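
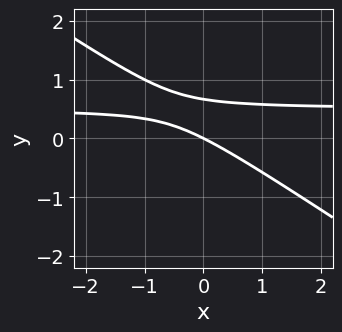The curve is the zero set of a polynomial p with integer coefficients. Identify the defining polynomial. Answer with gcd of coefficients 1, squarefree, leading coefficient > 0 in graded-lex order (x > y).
2*x*y + 3*y^2 - x - 2*y

(a) The degree is 2 — no degree-1 curve has this shape.
(b) From the axis intercepts and sections: one y-axis crossing is at y = 0; one x-axis crossing is at x = 0.
(c) Fitting integer coefficients to these (and the overall shape) gives p.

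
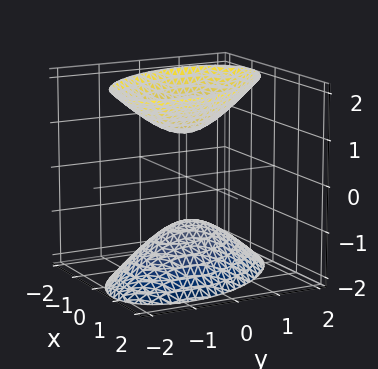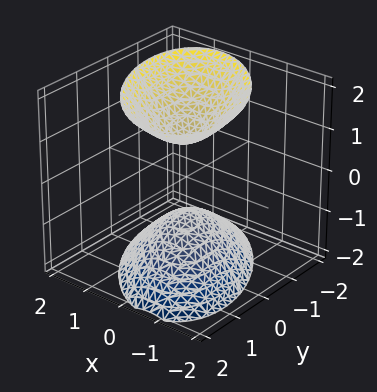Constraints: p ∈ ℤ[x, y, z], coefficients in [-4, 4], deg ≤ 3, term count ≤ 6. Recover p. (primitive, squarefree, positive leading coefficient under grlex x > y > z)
I count 2 distinct pieces. Treating them together as one polynomial.
The degree is 2 — no degree-1 surface has this shape.
Against the integer gridlines: no y-intercept at any integer in the box; the z-axis gridline crossings are at z ∈ {-1, 1}.
Fitting integer coefficients to these (and the overall shape) gives p.

3*x^2 + 2*x*y + 2*y^2 - 2*z^2 + 2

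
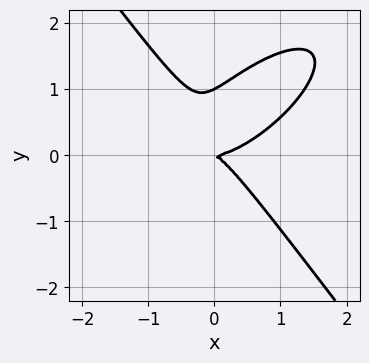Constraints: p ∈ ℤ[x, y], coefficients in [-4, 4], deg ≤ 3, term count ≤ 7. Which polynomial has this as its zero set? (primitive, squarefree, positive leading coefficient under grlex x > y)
2*x^3 - 2*x^2*y + 2*y^3 - x*y - 2*y^2

First, the degree is 3 — a generic line meets the curve in up to 3 points.
Next, checking where it meets the axes: among the integer gridlines, it crosses the y-axis at y ∈ {0, 1}; it crosses the x-axis at the gridline x = 0.
Finally, putting this together gives p.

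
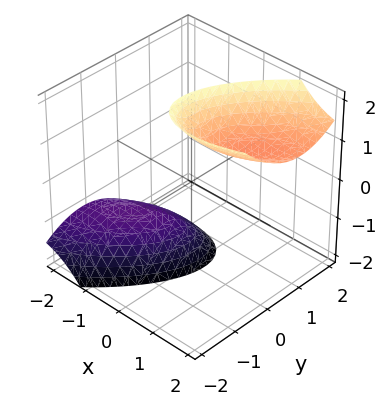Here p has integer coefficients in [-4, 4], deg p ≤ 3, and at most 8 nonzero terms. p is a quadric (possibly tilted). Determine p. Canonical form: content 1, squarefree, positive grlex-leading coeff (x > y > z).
1. The picture has 2 separate pieces. They look like related sheets of one shape, so recover p as a whole.
2. The degree is 2 — a generic line meets the surface in up to 2 points.
3. Observable constraints: no y-intercept at any integer in the box; it misses every integer gridline on the x-axis.
4. Together with the visible shape, these determine p as stated.

2*x^2 - 3*x*y - 3*x*z + 3*y^2 - z^2 + 3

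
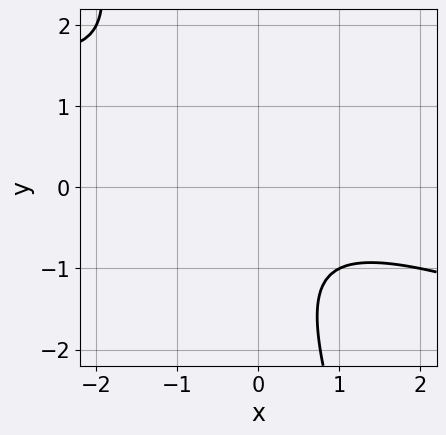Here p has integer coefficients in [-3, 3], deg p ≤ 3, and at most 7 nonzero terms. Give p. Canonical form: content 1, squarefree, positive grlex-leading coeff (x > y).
(a) The degree is 2 — the shape is more complex than any degree-1 curve.
(b) Against the integer gridlines: it misses every integer gridline on the x-axis; it misses every integer gridline on the y-axis.
(c) Fitting integer coefficients to these (and the overall shape) gives p.

x^2 + 3*x*y + y^2 + y + 2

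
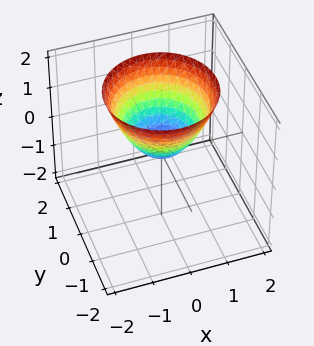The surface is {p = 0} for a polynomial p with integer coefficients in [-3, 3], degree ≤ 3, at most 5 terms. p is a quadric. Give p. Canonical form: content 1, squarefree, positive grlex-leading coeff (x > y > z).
x^2 + y^2 - z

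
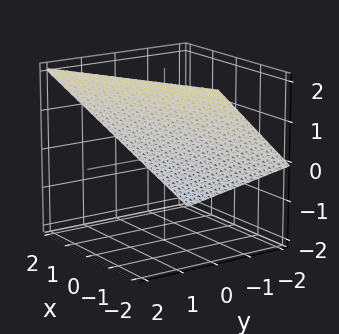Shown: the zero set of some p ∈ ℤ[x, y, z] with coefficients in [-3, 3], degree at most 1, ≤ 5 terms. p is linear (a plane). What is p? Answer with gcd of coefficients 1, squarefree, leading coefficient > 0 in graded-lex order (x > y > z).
x - 2*y + 2*z - 2

1. The degree is 1 — every cross-section is a straight line — this is a plane.
2. From the axis intercepts and sections: it crosses the y-axis at the gridline y = -1; one z-axis crossing is at z = 1; it crosses the x-axis at the gridline x = 2.
3. Matching integer coefficients to the picture gives p.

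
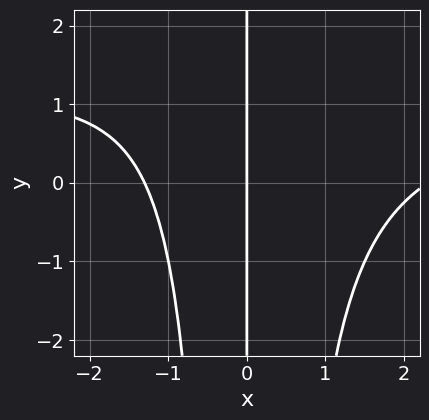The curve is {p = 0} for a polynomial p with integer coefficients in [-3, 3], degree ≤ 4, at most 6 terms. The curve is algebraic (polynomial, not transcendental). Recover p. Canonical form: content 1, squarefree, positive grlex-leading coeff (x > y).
x^3*y - x^3 + x^2 + 3*x

First, the degree is 4 — no degree-3 curve has this shape.
Then, checking where it meets the axes: it crosses the x-axis at the gridline x = 0; the visible y-axis segment lies entirely on the curve.
Finally, assembling these constraints gives the stated polynomial.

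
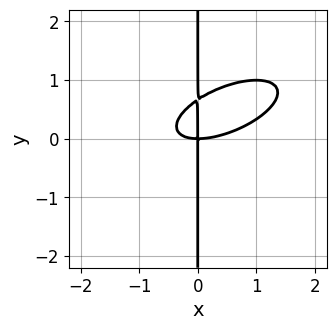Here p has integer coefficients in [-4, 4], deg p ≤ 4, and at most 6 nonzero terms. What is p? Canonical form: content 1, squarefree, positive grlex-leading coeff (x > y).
x^3 - 2*x^2*y + 3*x*y^2 - 2*x*y

(a) The degree is 3 — no degree-2 curve has this shape.
(b) Reading off the gridlines: every point of the y-axis in the box is on the curve; it crosses the x-axis at the gridline x = 0.
(c) Fitting integer coefficients to these (and the overall shape) gives p.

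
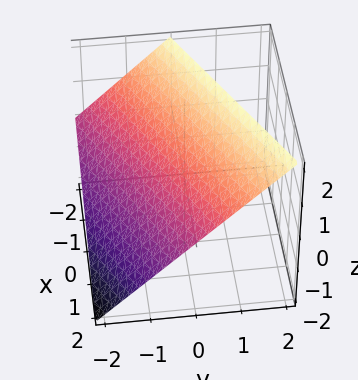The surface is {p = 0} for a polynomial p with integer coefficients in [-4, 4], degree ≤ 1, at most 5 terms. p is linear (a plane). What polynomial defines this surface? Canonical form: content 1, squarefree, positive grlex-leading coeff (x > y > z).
(a) deg p = 1. Every cross-section is a straight line — this is a plane.
(b) Against the integer gridlines: one x-axis crossing is at x = 2; it crosses the z-axis at the gridline z = 1; it meets the y-axis at y = -1 (among the integer gridlines).
(c) Matching integer coefficients to the picture gives p.

x - 2*y + 2*z - 2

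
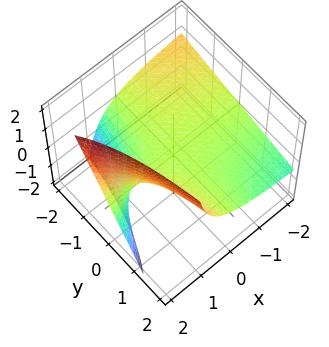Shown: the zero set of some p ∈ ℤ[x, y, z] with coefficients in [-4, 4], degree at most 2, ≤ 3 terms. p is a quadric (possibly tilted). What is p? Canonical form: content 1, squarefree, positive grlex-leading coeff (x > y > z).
deg p = 2. A generic line meets the surface in up to 2 points.
From the visible intercepts: the visible y-axis segment lies entirely on the surface; every point of the x-axis in the box is on the surface.
Matching integer coefficients to the picture gives p.

x*y + 2*x*z - 3*z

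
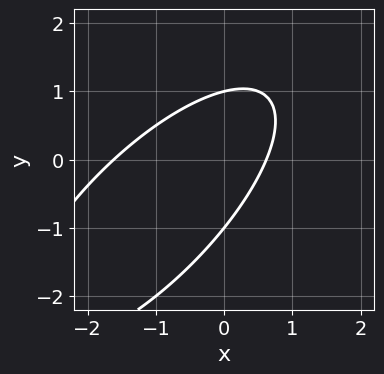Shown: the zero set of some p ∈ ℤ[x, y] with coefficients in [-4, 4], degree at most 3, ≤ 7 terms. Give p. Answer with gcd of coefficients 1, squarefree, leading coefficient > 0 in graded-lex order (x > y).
2*x^2 - 3*x*y + 2*y^2 + 2*x - 2

Degree: the shape is more complex than any degree-1 curve, so deg p = 2.
Against the integer gridlines: the y-axis gridline crossings are at y ∈ {-1, 1}.
Assembling these constraints gives the stated polynomial.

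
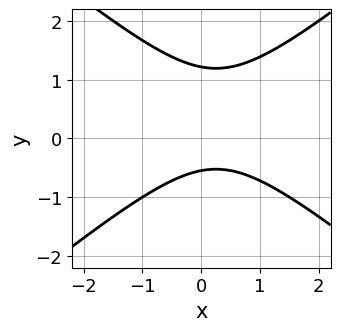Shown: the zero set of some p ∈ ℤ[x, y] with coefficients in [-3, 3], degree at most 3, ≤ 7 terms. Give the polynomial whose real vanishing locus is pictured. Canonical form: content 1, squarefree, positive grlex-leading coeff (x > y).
2*x^2 - 3*y^2 - x + 2*y + 2

First, deg p = 2. The shape is more complex than any degree-1 curve.
Then, observable constraints: no x-intercept at any integer in the box.
Finally, assembling these constraints gives the stated polynomial.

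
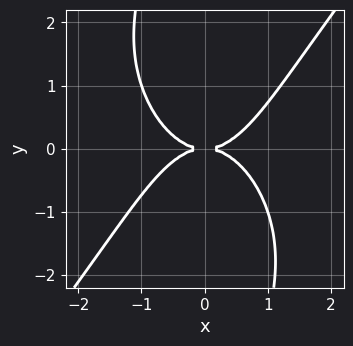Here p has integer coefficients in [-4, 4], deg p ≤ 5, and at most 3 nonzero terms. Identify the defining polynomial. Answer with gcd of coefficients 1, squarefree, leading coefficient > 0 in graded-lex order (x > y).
1. The degree is 4 — no degree-3 curve has this shape.
2. From the visible intercepts: it meets the y-axis at y = 0 (among the integer gridlines); it meets the x-axis at x = 0 (among the integer gridlines).
3. Solving for integer coefficients yields p as stated.

2*x^4 - x*y^3 - 3*y^2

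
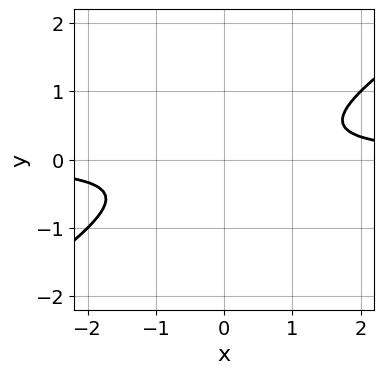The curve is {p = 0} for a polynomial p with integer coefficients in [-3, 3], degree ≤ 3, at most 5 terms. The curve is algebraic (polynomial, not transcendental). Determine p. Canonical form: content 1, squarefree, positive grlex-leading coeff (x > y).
2*x*y - 3*y^2 - 1

First, deg p = 2.
Then, reading off the gridlines: the curve avoids every integer x-axis point in the box; the curve avoids every integer y-axis point in the box.
Finally, solving for integer coefficients yields p as stated.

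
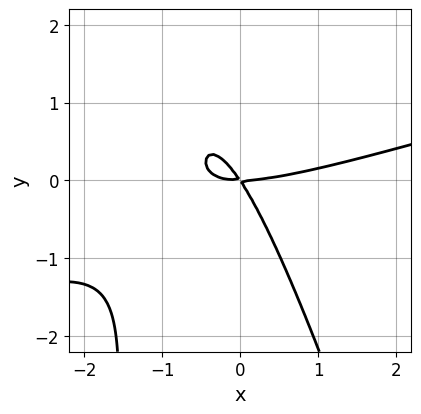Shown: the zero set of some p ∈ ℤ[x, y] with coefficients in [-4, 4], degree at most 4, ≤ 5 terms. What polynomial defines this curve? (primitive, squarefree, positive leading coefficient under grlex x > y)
x^3 - 3*x^2*y - x*y^2 - 3*x*y - 2*y^2

First, degree: the shape is more complex than any degree-2 curve, so deg p = 3.
Next, checking where it meets the axes: it meets the y-axis at y = 0 (among the integer gridlines); it crosses the x-axis at the gridline x = 0.
Finally, matching integer coefficients to the picture gives p.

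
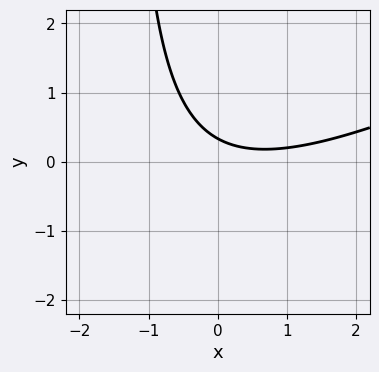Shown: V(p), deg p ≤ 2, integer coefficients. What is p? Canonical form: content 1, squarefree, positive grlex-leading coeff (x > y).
x^2 - 2*x*y - x - 3*y + 1

1. deg p = 2. A generic line meets the curve in up to 2 points.
2. From the visible intercepts: it misses every integer gridline on the x-axis.
3. Matching integer coefficients to the picture gives p.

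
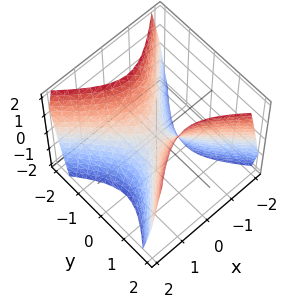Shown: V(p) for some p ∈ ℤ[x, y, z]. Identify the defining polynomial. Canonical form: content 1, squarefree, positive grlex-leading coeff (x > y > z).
3*x^2 - 3*y^2 + 2*z

First, deg p = 2.
Then, symmetries: the x ↦ −x reflection is a symmetry, so x appears only in even powers; mirror symmetry y ↦ −y ⇒ only even powers of y.
Next, observable constraints: it meets the z-axis at z = 0 (among the integer gridlines); it meets the y-axis at y = 0 (among the integer gridlines); one x-axis crossing is at x = 0.
Finally, the integer polynomial consistent with all of this is the stated p.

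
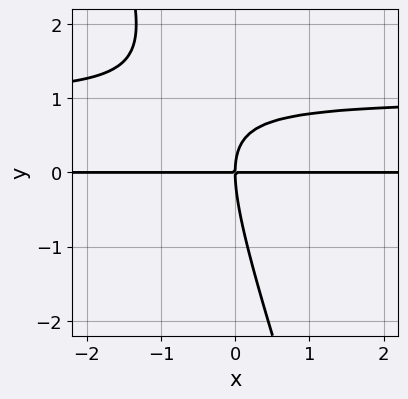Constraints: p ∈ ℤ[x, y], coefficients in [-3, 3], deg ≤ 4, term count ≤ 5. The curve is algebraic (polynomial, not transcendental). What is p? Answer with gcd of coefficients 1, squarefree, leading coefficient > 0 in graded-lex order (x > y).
Degree: a generic line meets the curve in up to 3 points, so deg p = 3.
Observable constraints: it meets the y-axis at y = 0 (among the integer gridlines); every point of the x-axis in the box is on the curve.
The integer polynomial consistent with all of this is the stated p.

3*x*y^2 + y^3 - 3*x*y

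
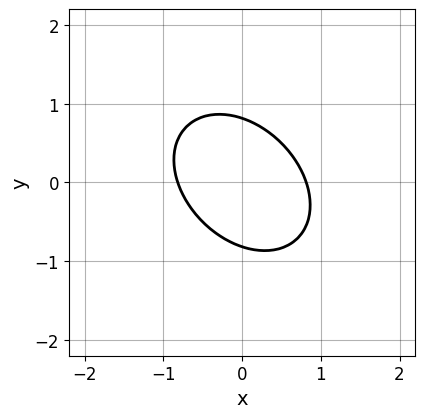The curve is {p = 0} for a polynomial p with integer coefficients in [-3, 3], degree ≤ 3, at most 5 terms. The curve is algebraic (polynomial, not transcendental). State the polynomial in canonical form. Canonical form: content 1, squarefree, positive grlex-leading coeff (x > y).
1. deg p = 2. No degree-1 curve has this shape.
2. Matching integer coefficients to the picture gives p.

3*x^2 + 2*x*y + 3*y^2 - 2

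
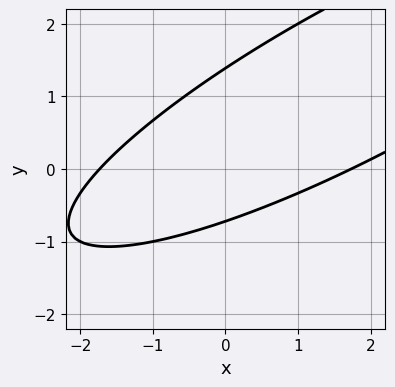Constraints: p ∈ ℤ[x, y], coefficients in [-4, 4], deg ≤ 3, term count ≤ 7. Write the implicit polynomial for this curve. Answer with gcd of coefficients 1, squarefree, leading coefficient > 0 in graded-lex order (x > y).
First, the degree is 2 — the shape is more complex than any degree-1 curve.
Finally, putting this together gives p.

x^2 - 3*x*y + 3*y^2 - 2*y - 3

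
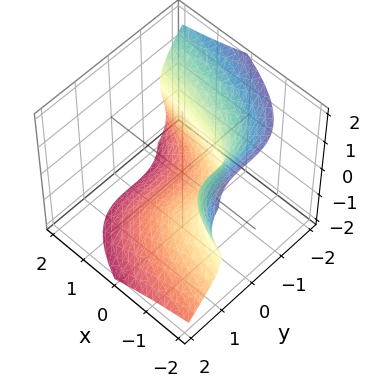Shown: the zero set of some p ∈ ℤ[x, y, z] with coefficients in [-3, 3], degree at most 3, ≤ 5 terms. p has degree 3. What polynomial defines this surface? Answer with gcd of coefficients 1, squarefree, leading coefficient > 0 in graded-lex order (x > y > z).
x*z^2 + y^3 + z^3 + x + 1

(a) deg p = 3. A generic line meets the surface in up to 3 points.
(b) Checking where it meets the axes: it crosses the z-axis at the gridline z = -1; one x-axis crossing is at x = -1; one y-axis crossing is at y = -1.
(c) Matching integer coefficients to the picture gives p.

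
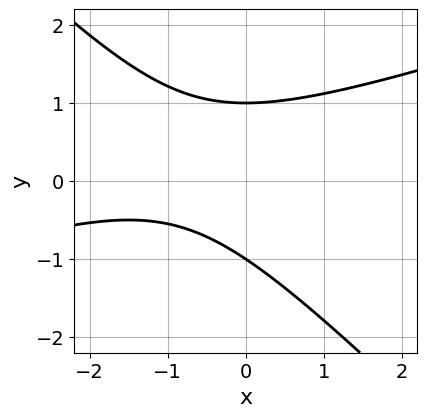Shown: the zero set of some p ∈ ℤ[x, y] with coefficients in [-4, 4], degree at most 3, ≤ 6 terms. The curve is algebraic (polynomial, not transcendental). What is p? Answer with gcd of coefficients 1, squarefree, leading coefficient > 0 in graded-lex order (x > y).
x^2 - 2*x*y - 3*y^2 + 2*x + 3

Degree: a generic line meets the curve in up to 2 points, so deg p = 2.
Observable constraints: the y-axis gridline crossings are at y ∈ {-1, 1}; no x-intercept at any integer in the box.
Matching integer coefficients to the picture gives p.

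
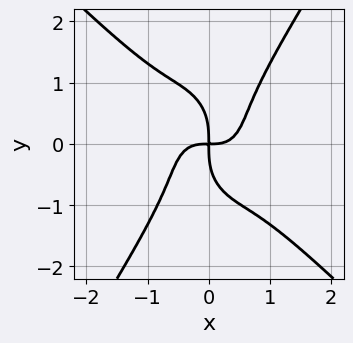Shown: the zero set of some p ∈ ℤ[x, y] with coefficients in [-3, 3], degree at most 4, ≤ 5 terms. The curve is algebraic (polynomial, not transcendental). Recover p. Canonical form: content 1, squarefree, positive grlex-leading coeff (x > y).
First, degree: the shape is more complex than any degree-3 curve, so deg p = 4.
Next, observable constraints: one x-axis crossing is at x = 0; it crosses the y-axis at the gridline y = 0.
Finally, assembling these constraints gives the stated polynomial.

3*x^4 + 2*x^3*y - y^4 - 2*x*y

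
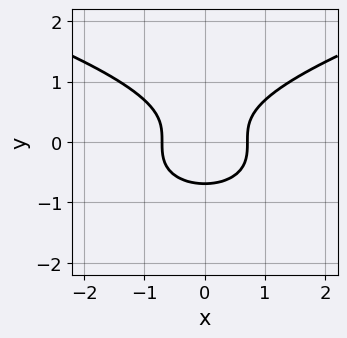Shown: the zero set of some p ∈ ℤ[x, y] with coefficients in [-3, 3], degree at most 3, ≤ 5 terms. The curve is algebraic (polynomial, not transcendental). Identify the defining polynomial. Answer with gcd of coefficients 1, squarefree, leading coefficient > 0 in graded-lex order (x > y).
3*y^3 - 2*x^2 + 1

The degree is 3 — a generic line meets the curve in up to 3 points.
Symmetries: mirror symmetry x ↦ −x ⇒ only even powers of x.
The integer polynomial consistent with all of this is the stated p.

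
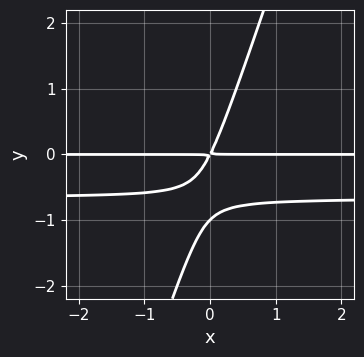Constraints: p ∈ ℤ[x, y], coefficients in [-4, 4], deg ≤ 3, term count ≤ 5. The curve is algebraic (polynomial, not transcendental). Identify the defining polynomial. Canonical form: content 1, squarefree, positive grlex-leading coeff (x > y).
3*x*y^2 - y^3 + 2*x*y - y^2

(a) deg p = 3. The shape is more complex than any degree-2 curve.
(b) Checking where it meets the axes: the visible x-axis segment lies entirely on the curve; one y-axis crossing is at y = -1.
(c) Solving for integer coefficients yields p as stated.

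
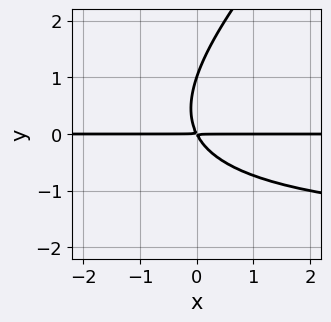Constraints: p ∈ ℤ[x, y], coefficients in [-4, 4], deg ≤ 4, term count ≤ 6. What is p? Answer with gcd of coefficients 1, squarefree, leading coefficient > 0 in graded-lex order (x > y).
deg p = 3. A generic line meets the curve in up to 3 points.
Against the integer gridlines: it crosses the y-axis at the gridline y = 1; the visible x-axis segment lies entirely on the curve.
These observations pin down the coefficients.

x*y^2 - y^3 + 2*x*y + y^2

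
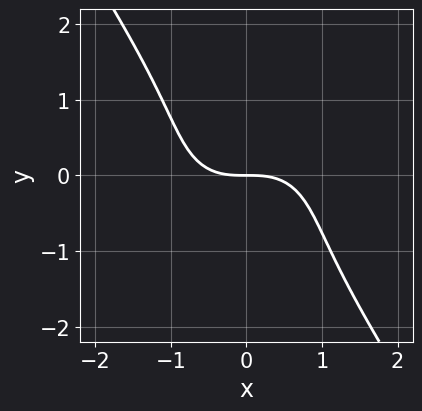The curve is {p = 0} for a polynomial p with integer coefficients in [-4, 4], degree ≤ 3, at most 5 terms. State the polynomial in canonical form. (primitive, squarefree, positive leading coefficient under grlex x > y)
2*x^3 + 2*x*y^2 + 2*y^3 + 3*y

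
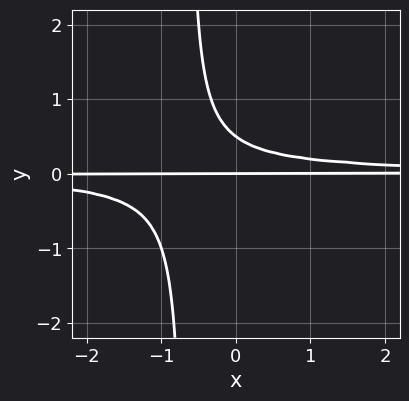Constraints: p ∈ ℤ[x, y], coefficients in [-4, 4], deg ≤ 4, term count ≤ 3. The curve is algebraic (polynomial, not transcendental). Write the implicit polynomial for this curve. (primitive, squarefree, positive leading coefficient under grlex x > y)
First, deg p = 3. A generic line meets the curve in up to 3 points.
Next, against the integer gridlines: it crosses the y-axis at the gridline y = 0; the visible x-axis segment lies entirely on the curve.
Finally, fitting integer coefficients to these (and the overall shape) gives p.

3*x*y^2 + 2*y^2 - y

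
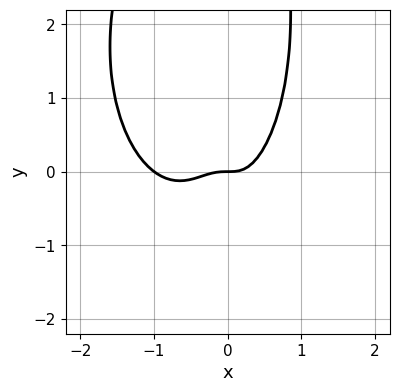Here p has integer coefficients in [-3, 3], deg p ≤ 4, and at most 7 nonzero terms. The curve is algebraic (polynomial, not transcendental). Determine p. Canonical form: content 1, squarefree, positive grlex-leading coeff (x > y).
3*x^4 + x^2*y^2 + 3*x^3 - 3*x^2*y - y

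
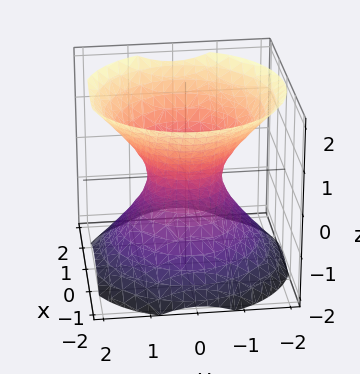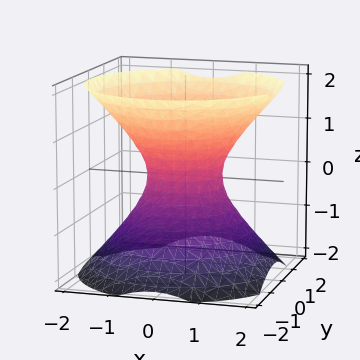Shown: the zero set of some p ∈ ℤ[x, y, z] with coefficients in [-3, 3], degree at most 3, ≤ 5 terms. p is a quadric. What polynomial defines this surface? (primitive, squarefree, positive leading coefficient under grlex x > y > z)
3*x^2 + 3*y^2 - 3*z^2 - 2

(a) The degree is 2 — an hourglass — one-sheet hyperboloid; a quadric.
(b) Symmetries: every cross-section ⟂ z is a circle, so x, y appear only via x² + y²; the z ↦ −z reflection is a symmetry, so z appears only in even powers.
(c) Reading off the gridlines: a circular section at z = 1 has radius between 1 and 2; it misses every integer gridline on the z-axis.
(d) Assembling these constraints gives the stated polynomial.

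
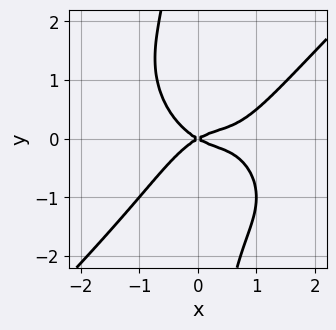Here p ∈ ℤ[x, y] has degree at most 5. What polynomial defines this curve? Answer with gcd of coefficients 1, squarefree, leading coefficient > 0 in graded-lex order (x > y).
(a) deg p = 4.
(b) Observable constraints: one y-axis crossing is at y = 0; one x-axis crossing is at x = 0.
(c) Assembling these constraints gives the stated polynomial.

2*x^4 - 2*x*y^3 - 2*x^3 + x^2 - 3*y^2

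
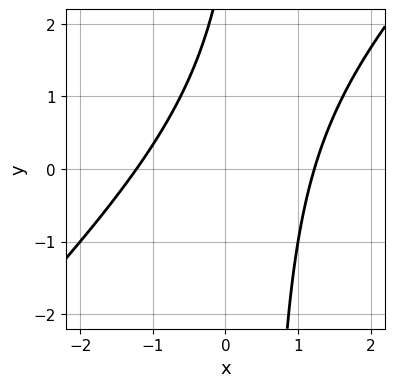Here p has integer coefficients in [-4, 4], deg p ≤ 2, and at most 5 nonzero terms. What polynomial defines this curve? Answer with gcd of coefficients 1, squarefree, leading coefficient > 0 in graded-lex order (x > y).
(a) deg p = 2.
(b) From the visible intercepts: it misses every integer gridline on the y-axis.
(c) These observations pin down the coefficients.

2*x^2 - 2*x*y + y - 3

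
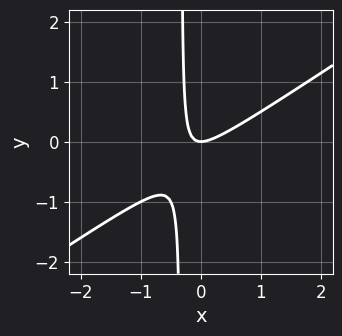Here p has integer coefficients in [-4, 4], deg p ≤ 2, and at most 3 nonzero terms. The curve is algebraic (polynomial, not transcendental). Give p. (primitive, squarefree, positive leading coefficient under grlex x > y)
2*x^2 - 3*x*y - y

First, degree: the shape is more complex than any degree-1 curve, so deg p = 2.
Then, observable constraints: one x-axis crossing is at x = 0; it meets the y-axis at y = 0 (among the integer gridlines).
Finally, the integer polynomial consistent with all of this is the stated p.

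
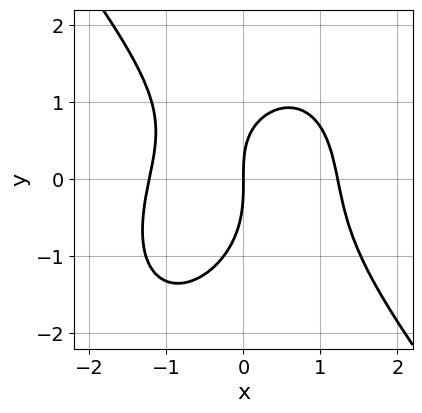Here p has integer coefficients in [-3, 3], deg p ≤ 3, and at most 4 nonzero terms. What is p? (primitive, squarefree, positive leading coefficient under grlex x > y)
2*x^3 + y^3 + x*y - 3*x

First, degree: no degree-2 curve has this shape, so deg p = 3.
Next, against the integer gridlines: it meets the x-axis at x = 0 (among the integer gridlines); it crosses the y-axis at the gridline y = 0.
Finally, solving for integer coefficients yields p as stated.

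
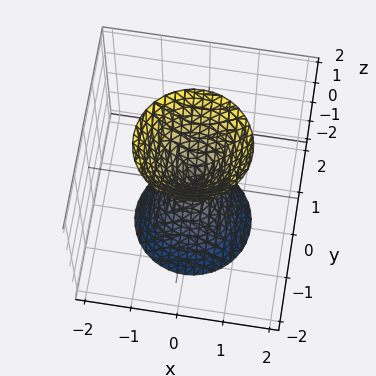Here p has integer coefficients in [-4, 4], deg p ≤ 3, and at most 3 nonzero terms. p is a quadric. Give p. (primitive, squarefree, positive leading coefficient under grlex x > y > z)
First, there are 2 components.
Next, degree: two nappes meeting at a single point; a quadric, so deg p = 2.
Next, symmetry: the z-axis is an axis of rotation, so x and y enter only as x² + y²; the z ↦ −z reflection is a symmetry, so z appears only in even powers.
Next, from the axis intercepts and sections: one z-axis crossing is at z = 0; a circular section at z = 2 has radius between 1 and 2; one y-axis crossing is at y = 0; one x-axis crossing is at x = 0.
Finally, matching integer coefficients to the picture gives p.

3*x^2 + 3*y^2 - z^2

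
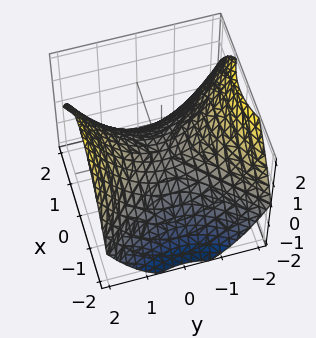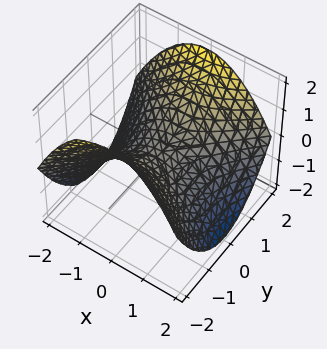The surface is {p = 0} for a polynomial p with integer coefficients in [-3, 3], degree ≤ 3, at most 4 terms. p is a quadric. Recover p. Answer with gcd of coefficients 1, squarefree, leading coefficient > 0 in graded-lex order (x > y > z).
x^2 - y^2 + 2*z

(a) deg p = 2. A saddle surface; a quadric.
(b) Symmetries: mirror symmetry x ↦ −x ⇒ only even powers of x; mirror symmetry y ↦ −y ⇒ only even powers of y.
(c) Against the integer gridlines: it meets the z-axis at z = 0 (among the integer gridlines); one x-axis crossing is at x = 0.
(d) Fitting integer coefficients to these (and the overall shape) gives p.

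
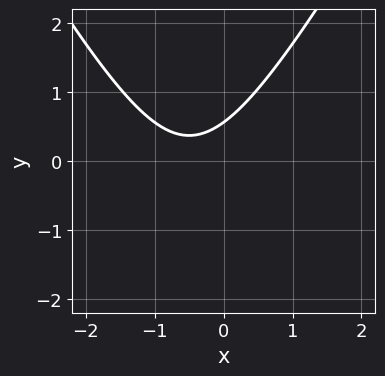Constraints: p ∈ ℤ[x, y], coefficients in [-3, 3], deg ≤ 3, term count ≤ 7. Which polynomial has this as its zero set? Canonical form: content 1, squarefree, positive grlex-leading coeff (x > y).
1. The degree is 2 — the shape is more complex than any degree-1 curve.
2. From the axis intercepts and sections: the curve avoids every integer x-axis point in the box.
3. Putting this together gives p.

3*x^2 - y^2 + 3*x - 3*y + 2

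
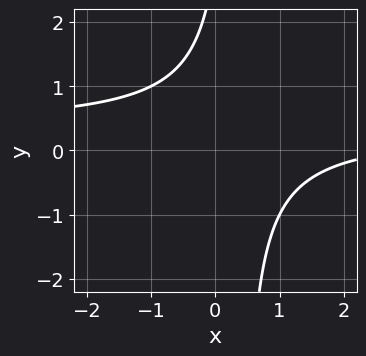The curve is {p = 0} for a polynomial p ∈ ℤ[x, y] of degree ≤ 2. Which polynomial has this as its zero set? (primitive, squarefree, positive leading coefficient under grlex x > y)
3*x*y - x - y + 3

1. The degree is 2 — the shape is more complex than any degree-1 curve.
2. Reading off the gridlines: no y-intercept at any integer in the box; no x-intercept at any integer in the box.
3. Solving for integer coefficients yields p as stated.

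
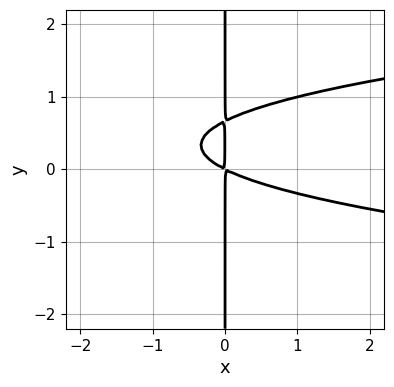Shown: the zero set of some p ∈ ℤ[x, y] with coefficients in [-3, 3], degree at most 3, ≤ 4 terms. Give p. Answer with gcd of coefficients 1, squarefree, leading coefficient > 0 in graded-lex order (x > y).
1. The degree is 3 — a generic line meets the curve in up to 3 points.
2. From the visible intercepts: the visible y-axis segment lies entirely on the curve.
3. Fitting integer coefficients to these (and the overall shape) gives p.

3*x*y^2 - x^2 - 2*x*y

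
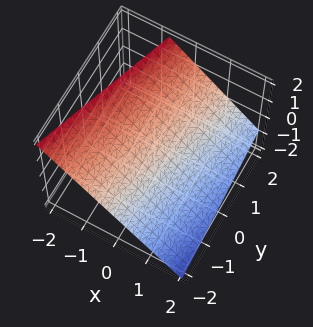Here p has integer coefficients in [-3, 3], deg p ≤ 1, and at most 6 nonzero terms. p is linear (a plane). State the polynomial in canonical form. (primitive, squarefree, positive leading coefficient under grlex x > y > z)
3*x - y + 3*z - 2

First, degree: every cross-section is a straight line — this is a plane, so deg p = 1.
Then, from the visible intercepts: it meets the y-axis at y = -2 (among the integer gridlines).
Finally, these observations pin down the coefficients.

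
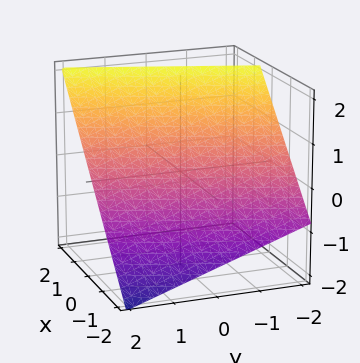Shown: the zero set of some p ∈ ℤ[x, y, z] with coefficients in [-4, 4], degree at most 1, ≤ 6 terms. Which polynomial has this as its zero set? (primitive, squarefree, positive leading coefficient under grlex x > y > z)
deg p = 1. The surface is flat (a plane).
Checking where it meets the axes: one y-axis crossing is at y = 2.
Together with the visible shape, these determine p as stated.

3*x - y - 3*z + 2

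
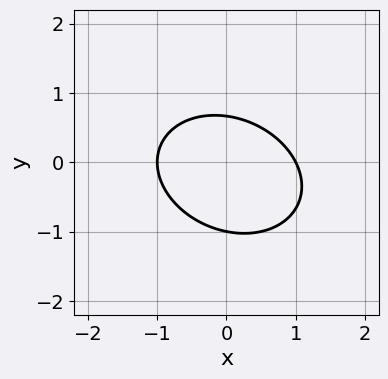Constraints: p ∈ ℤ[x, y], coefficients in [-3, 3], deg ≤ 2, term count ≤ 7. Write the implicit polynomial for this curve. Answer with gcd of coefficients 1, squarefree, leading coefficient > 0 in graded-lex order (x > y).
(a) The degree is 2 — no degree-1 curve has this shape.
(b) Observable constraints: among the integer gridlines, it crosses the x-axis at x ∈ {-1, 1}; it crosses the y-axis at the gridline y = -1.
(c) Solving for integer coefficients yields p as stated.

2*x^2 + x*y + 3*y^2 + y - 2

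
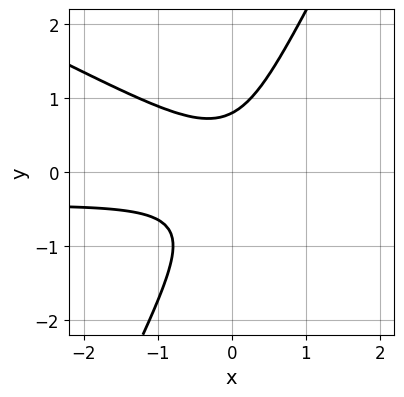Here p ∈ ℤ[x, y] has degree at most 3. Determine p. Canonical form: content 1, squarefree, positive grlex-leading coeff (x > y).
First, deg p = 3. A generic line meets the curve in up to 3 points.
Next, reading off the gridlines: no x-intercept at any integer in the box.
Finally, these observations pin down the coefficients.

2*x^2*y + 3*x*y^2 - 2*y^3 + x^2 + 1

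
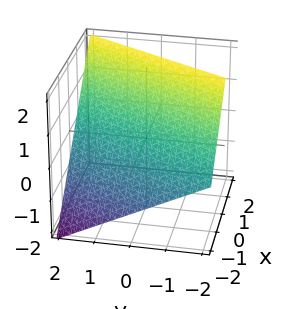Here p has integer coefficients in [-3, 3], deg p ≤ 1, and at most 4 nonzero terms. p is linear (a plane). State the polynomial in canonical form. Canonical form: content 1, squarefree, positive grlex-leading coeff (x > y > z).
2*x - y - 2*z + 2

1. Degree: every cross-section is a straight line — this is a plane, so deg p = 1.
2. Checking where it meets the axes: it crosses the x-axis at the gridline x = -1; it meets the z-axis at z = 1 (among the integer gridlines).
3. Assembling these constraints gives the stated polynomial. Check: (0, 2, 0) on the y-axis lies on the surface, and p(0, 2, 0) = 0. ✓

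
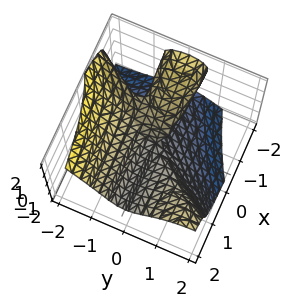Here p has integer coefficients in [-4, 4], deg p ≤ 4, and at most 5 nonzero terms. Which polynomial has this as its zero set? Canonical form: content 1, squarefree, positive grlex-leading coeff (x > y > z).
3*x*y^2 - 2*y^3 - 2*z^3 - 2*x*z

1. The degree is 3 — no degree-2 surface has this shape.
2. From the visible intercepts: it meets the y-axis at y = 0 (among the integer gridlines); one z-axis crossing is at z = 0.
3. These observations pin down the coefficients. Check: (1, 0, 0) on the x-axis lies on the surface, and p(1, 0, 0) = 0. ✓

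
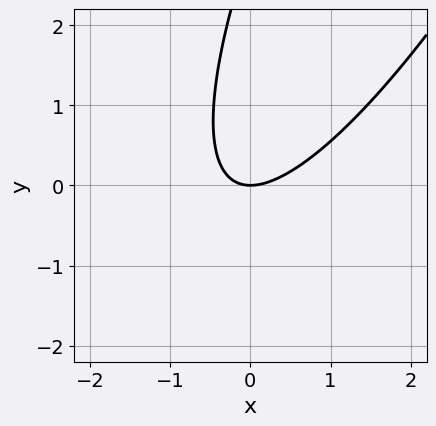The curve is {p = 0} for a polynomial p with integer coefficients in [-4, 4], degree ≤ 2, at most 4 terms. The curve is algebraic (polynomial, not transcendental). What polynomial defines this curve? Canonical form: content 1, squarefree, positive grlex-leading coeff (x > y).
The degree is 2 — the shape is more complex than any degree-1 curve.
From the axis intercepts and sections: it crosses the y-axis at the gridline y = 0; it meets the x-axis at x = 0 (among the integer gridlines).
Together with the visible shape, these determine p as stated.

3*x^2 - 3*x*y + y^2 - 3*y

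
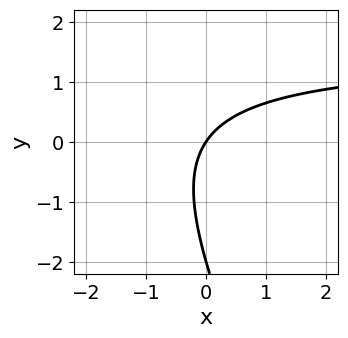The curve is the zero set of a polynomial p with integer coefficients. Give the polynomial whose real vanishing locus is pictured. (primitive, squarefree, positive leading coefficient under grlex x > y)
2*x*y + y^2 - 3*x + 2*y

deg p = 2.
Against the integer gridlines: the y-axis gridline crossings are at y ∈ {-2, 0}; it crosses the x-axis at the gridline x = 0.
Putting this together gives p.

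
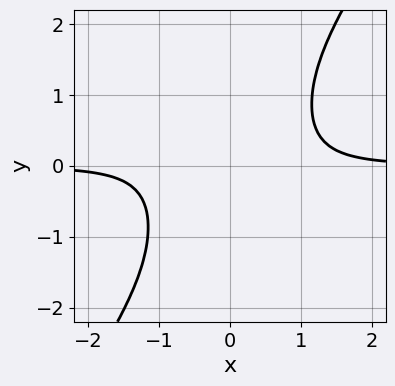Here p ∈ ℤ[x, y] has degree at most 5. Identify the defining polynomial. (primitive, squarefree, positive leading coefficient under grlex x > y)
3*x^3*y - 2*x^2*y^2 - 2

1. deg p = 4. The shape is more complex than any degree-3 curve.
2. Observable constraints: the curve avoids every integer y-axis point in the box; the curve avoids every integer x-axis point in the box.
3. Solving for integer coefficients yields p as stated.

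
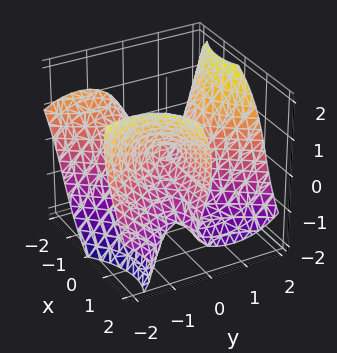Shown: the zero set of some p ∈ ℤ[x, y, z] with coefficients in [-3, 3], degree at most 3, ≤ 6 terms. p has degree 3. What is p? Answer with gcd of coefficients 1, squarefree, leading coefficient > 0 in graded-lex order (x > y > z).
2*x^2*y + 2*x*y*z - y^3 + z^3 - x*z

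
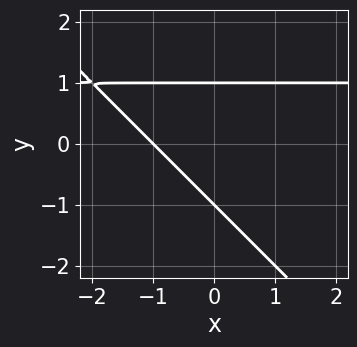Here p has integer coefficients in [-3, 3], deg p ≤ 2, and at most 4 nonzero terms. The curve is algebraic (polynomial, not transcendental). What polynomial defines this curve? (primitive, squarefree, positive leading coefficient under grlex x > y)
x*y + y^2 - x - 1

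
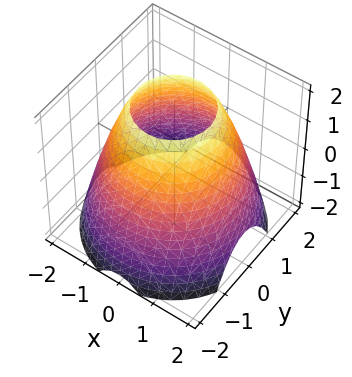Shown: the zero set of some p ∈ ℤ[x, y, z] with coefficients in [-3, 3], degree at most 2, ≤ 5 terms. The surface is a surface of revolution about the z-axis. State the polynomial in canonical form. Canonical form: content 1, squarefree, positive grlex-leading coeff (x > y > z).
x^2 + y^2 + z - 3

First, the degree is 2 — the shape is more complex than any degree-1 surface.
Then, symmetry: every cross-section ⟂ z is a circle, so x, y appear only via x² + y².
Then, against the integer gridlines: a circular section at z = 1 has radius between 1 and 2; the surface avoids every integer z-axis point in the box.
Finally, putting this together gives p.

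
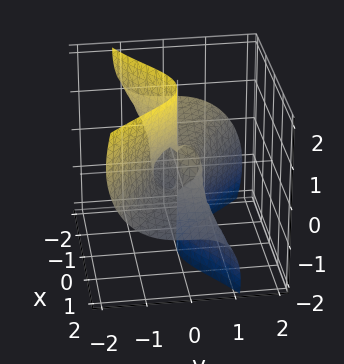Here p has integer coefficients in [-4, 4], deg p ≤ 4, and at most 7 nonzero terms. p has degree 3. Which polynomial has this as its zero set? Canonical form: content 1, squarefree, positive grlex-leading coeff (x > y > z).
First, degree: no degree-2 surface has this shape, so deg p = 3.
Next, observable constraints: it meets the y-axis at y = 0 (among the integer gridlines); the visible z-axis segment lies entirely on the surface; one x-axis crossing is at x = 0.
Finally, these observations pin down the coefficients.

x^3 + 3*x^2*z + 3*y^3 + 3*y*z^2 - y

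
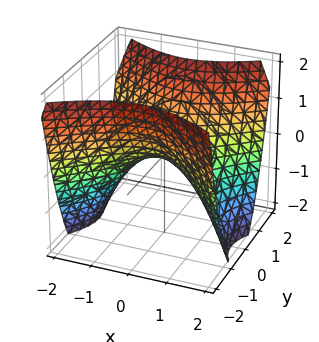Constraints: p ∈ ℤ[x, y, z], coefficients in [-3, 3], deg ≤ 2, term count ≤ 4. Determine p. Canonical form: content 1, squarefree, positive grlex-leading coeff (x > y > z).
The degree is 2 — a saddle surface; a quadric.
Symmetries: mirror symmetry x ↦ −x ⇒ only even powers of x; the y ↦ −y reflection is a symmetry, so y appears only in even powers.
From the axis intercepts and sections: it meets the x-axis at x = 0 (among the integer gridlines); it meets the z-axis at z = 0 (among the integer gridlines); it crosses the y-axis at the gridline y = 0.
Assembling these constraints gives the stated polynomial.

2*x^2 - 3*y^2 + 3*z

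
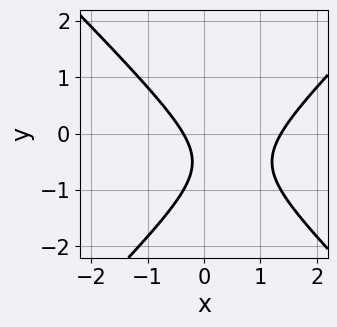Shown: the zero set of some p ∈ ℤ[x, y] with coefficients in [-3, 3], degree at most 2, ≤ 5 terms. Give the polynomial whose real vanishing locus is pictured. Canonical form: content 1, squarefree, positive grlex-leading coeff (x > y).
Degree: the shape is more complex than any degree-1 curve, so deg p = 2.
From the axis intercepts and sections: it misses every integer gridline on the y-axis.
Solving for integer coefficients yields p as stated.

2*x^2 - 2*y^2 - 2*x - 2*y - 1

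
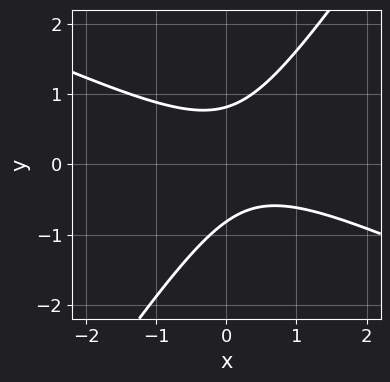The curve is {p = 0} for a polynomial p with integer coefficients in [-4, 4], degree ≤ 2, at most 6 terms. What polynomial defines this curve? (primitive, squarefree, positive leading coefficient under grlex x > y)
First, deg p = 2. A generic line meets the curve in up to 2 points.
Then, checking where it meets the axes: no x-intercept at any integer in the box.
Finally, solving for integer coefficients yields p as stated.

2*x^2 + 3*x*y - 3*y^2 - x + 2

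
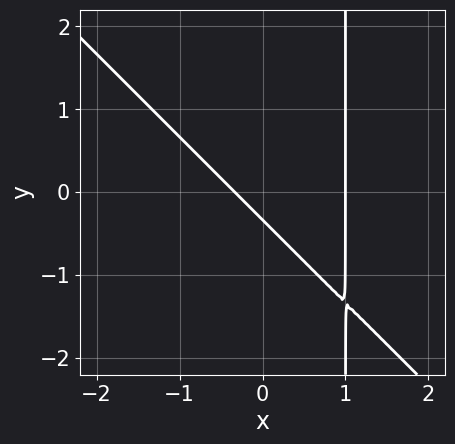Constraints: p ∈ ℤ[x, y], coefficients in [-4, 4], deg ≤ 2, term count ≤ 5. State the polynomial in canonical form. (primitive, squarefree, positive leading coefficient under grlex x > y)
Degree: no degree-1 curve has this shape, so deg p = 2.
From the visible intercepts: it crosses the x-axis at the gridline x = 1.
Assembling these constraints gives the stated polynomial.

3*x^2 + 3*x*y - 2*x - 3*y - 1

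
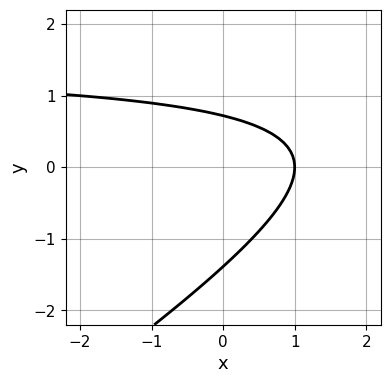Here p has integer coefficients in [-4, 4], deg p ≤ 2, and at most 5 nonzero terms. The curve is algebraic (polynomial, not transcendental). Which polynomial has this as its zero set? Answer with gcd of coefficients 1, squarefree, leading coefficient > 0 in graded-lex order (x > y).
2*x*y - 3*y^2 - 3*x - 2*y + 3

First, deg p = 2.
Then, against the integer gridlines: it crosses the x-axis at the gridline x = 1.
Finally, putting this together gives p.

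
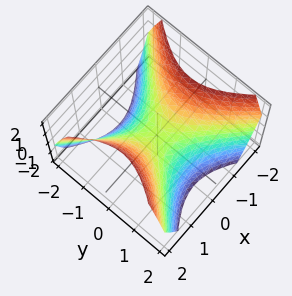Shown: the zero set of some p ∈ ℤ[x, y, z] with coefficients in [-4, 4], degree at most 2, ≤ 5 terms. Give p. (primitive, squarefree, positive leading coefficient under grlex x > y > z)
1. deg p = 2. A hyperbolic paraboloid; a quadric.
2. Symmetries: mirror symmetry x ↦ −x ⇒ only even powers of x; mirror symmetry y ↦ −y ⇒ only even powers of y.
3. Reading off the gridlines: it crosses the z-axis at the gridline z = 0; one x-axis crossing is at x = 0; one y-axis crossing is at y = 0.
4. Together with the visible shape, these determine p as stated.

x^2 - y^2 - z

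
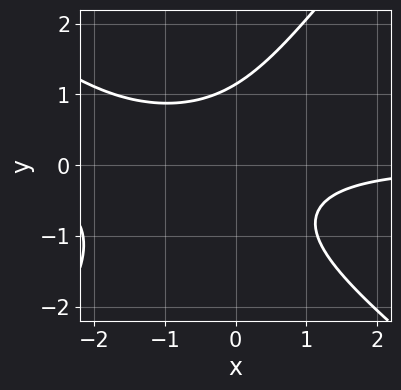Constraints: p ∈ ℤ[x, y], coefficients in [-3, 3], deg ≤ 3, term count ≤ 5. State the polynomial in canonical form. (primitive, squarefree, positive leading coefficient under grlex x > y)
deg p = 3. The shape is more complex than any degree-2 curve.
Reading off the gridlines: no x-intercept at any integer in the box.
Putting this together gives p.

2*x^2*y + x*y^2 - 2*y^3 + 3*x*y + 3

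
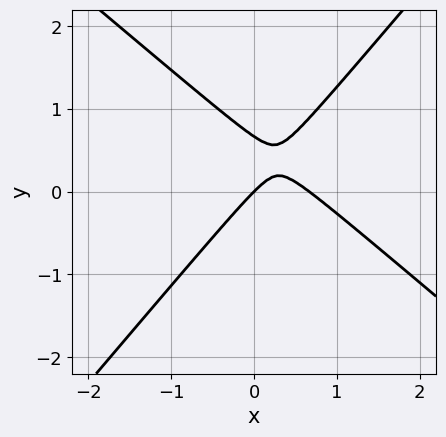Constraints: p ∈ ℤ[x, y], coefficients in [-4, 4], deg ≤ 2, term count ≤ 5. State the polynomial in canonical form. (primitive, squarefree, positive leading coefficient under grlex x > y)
First, deg p = 2.
Next, checking where it meets the axes: one x-axis crossing is at x = 0; it meets the y-axis at y = 0 (among the integer gridlines).
Finally, matching integer coefficients to the picture gives p.

3*x^2 + x*y - 3*y^2 - 2*x + 2*y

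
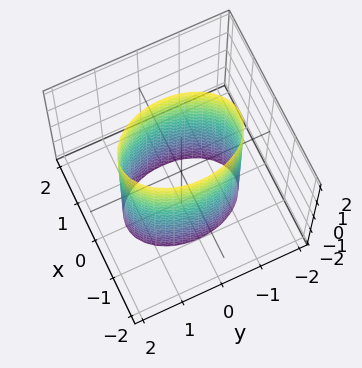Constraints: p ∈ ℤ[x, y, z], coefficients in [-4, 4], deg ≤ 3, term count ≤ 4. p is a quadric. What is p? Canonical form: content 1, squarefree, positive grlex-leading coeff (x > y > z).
deg p = 2. Constant cross-section along one axis; a quadric.
Symmetries: mirror symmetry x ↦ −x ⇒ only even powers of x; mirror symmetry z ↦ −z ⇒ only even powers of z; it's symmetric under y → −y, forcing even powers of y.
Observable constraints: among the integer gridlines, it crosses the x-axis at x ∈ {-1, 1}; it misses every integer gridline on the z-axis.
Matching integer coefficients to the picture gives p.

2*x^2 + y^2 - 2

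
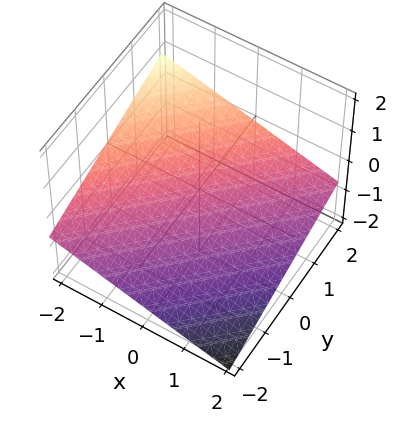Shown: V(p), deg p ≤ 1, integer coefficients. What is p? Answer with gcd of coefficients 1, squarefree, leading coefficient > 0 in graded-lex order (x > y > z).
x - y + 3*z + 2

1. The degree is 1 — every cross-section is a straight line — this is a plane.
2. Checking where it meets the axes: one x-axis crossing is at x = -2; one y-axis crossing is at y = 2.
3. Together with the visible shape, these determine p as stated.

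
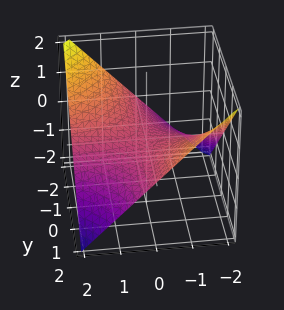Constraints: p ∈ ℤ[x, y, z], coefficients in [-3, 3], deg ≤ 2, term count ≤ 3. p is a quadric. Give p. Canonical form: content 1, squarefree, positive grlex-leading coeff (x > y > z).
x*y + 2*z

First, deg p = 2.
Next, from the visible intercepts: the visible y-axis segment lies entirely on the surface; it crosses the z-axis at the gridline z = 0.
Finally, putting this together gives p.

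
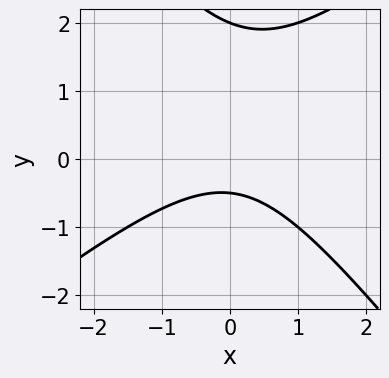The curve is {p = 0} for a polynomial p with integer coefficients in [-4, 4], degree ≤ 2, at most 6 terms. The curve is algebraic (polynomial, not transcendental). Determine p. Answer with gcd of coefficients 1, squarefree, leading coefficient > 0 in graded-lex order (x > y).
Degree: no degree-1 curve has this shape, so deg p = 2.
Observable constraints: it meets the y-axis at y = 2 (among the integer gridlines); the curve avoids every integer x-axis point in the box.
Putting this together gives p.

2*x^2 - x*y - 2*y^2 + 3*y + 2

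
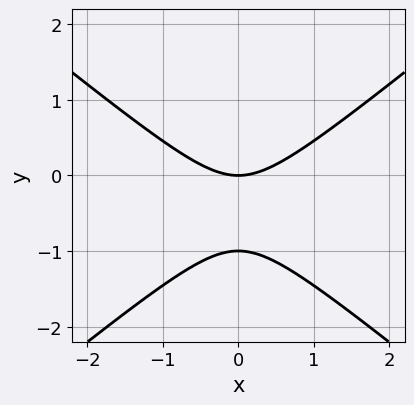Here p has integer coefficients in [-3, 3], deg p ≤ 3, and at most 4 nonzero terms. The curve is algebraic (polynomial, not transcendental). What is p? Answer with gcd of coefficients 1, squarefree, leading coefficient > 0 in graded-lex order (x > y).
2*x^2 - 3*y^2 - 3*y

(a) deg p = 2. The shape is more complex than any degree-1 curve.
(b) Symmetries: the x ↦ −x reflection is a symmetry, so x appears only in even powers.
(c) From the visible intercepts: it meets the x-axis at x = 0 (among the integer gridlines); among the integer gridlines, it crosses the y-axis at y ∈ {-1, 0}.
(d) Solving for integer coefficients yields p as stated.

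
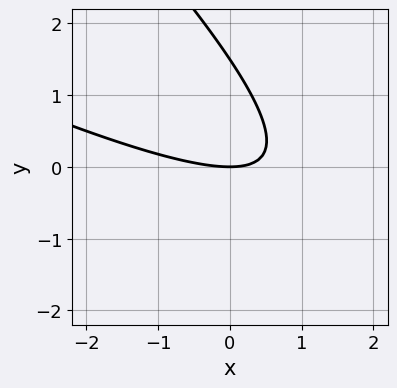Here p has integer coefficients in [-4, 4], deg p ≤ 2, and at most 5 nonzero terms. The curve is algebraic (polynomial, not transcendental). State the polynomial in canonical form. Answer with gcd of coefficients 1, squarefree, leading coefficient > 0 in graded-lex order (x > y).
x^2 + 3*x*y + 2*y^2 - 3*y

(a) deg p = 2.
(b) Against the integer gridlines: it crosses the y-axis at the gridline y = 0; it meets the x-axis at x = 0 (among the integer gridlines).
(c) Matching integer coefficients to the picture gives p.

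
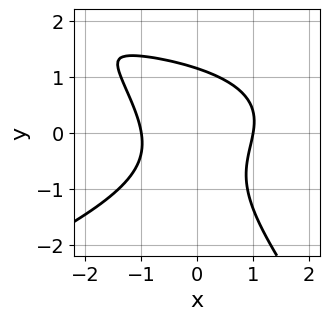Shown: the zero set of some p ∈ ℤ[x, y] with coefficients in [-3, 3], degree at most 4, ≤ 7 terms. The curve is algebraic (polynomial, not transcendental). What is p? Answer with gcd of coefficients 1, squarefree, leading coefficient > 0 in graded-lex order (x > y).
x^2*y - 2*x*y^2 - 2*y^3 - 3*x^2 + 3

First, deg p = 3.
Then, from the visible intercepts: among the integer gridlines, it crosses the x-axis at x ∈ {-1, 1}.
Finally, assembling these constraints gives the stated polynomial.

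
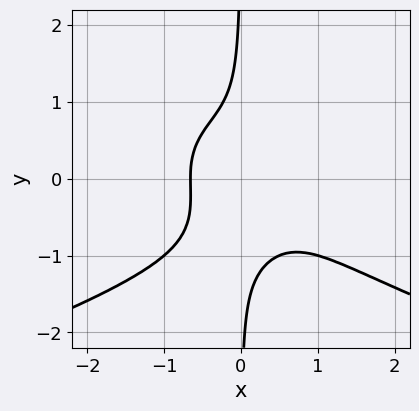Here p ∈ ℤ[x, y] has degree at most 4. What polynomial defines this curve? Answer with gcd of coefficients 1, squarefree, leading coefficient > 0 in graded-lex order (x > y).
3*x*y^3 + 2*x^3 + x*y^2 - x^2 + 1

The degree is 4 — the shape is more complex than any degree-3 curve.
Reading off the gridlines: it misses every integer gridline on the y-axis.
Putting this together gives p.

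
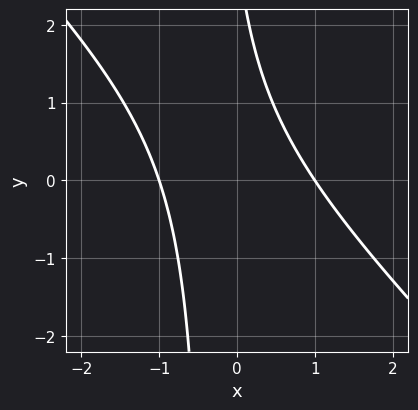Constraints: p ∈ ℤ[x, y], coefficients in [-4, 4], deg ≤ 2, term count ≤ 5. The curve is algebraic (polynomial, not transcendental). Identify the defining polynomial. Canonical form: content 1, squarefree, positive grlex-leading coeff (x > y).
1. deg p = 2.
2. From the visible intercepts: the curve avoids every integer y-axis point in the box; the x-axis gridline crossings are at x ∈ {-1, 1}.
3. Fitting integer coefficients to these (and the overall shape) gives p.

3*x^2 + 3*x*y + y - 3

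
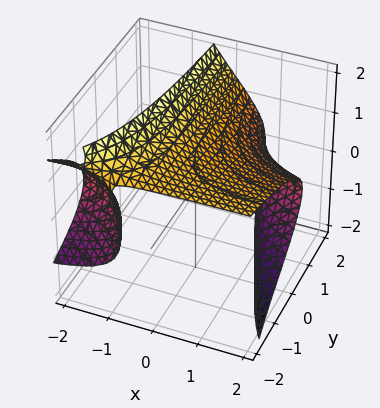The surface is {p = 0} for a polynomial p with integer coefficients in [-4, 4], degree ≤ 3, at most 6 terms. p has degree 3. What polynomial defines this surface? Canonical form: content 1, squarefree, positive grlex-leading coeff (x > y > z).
2*x*z^2 + z^3 + 2*x*y - 3

1. deg p = 3.
2. Against the integer gridlines: the surface avoids every integer y-axis point in the box; the surface avoids every integer x-axis point in the box.
3. Fitting integer coefficients to these (and the overall shape) gives p.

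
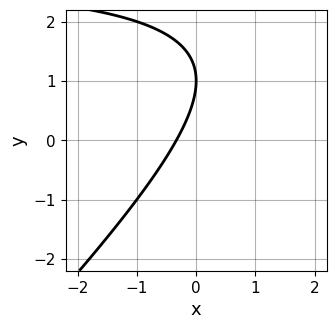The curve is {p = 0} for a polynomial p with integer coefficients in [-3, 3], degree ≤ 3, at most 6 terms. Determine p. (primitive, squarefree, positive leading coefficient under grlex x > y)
x*y - y^2 - 3*x + 2*y - 1

The degree is 2 — no degree-1 curve has this shape.
From the axis intercepts and sections: it crosses the y-axis at the gridline y = 1.
The integer polynomial consistent with all of this is the stated p.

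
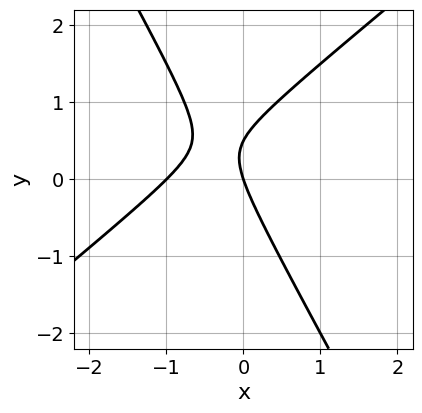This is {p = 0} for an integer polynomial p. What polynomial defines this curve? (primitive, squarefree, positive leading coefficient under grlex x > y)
First, deg p = 2. A generic line meets the curve in up to 2 points.
Then, from the visible intercepts: it meets the y-axis at y = 0 (among the integer gridlines); the x-axis gridline crossings are at x ∈ {-1, 0}.
Finally, together with the visible shape, these determine p as stated.

3*x^2 - 2*x*y - 2*y^2 + 3*x + y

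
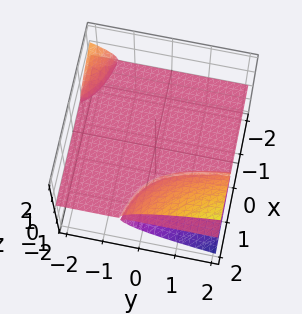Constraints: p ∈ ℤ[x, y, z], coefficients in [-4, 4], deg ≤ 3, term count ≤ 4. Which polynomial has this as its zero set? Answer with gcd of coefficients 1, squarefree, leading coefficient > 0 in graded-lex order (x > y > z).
x*y*z - 2*z^3 + x*z - z

1. I count 3 distinct pieces. Treating them together as one polynomial.
2. Degree: no degree-2 surface has this shape, so deg p = 3.
3. From the axis intercepts and sections: every point of the y-axis in the box is on the surface; one z-axis crossing is at z = 0; every point of the x-axis in the box is on the surface.
4. Assembling these constraints gives the stated polynomial.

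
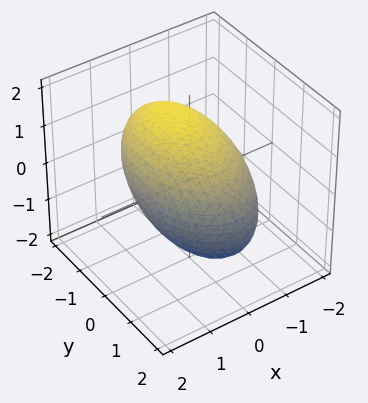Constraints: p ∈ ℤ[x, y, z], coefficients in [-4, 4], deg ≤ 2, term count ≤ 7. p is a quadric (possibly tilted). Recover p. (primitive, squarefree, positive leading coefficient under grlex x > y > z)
(a) Degree: a generic line meets the surface in up to 2 points, so deg p = 2.
(b) Putting this together gives p.

2*x^2 + y^2 + y*z + 2*z^2 - 3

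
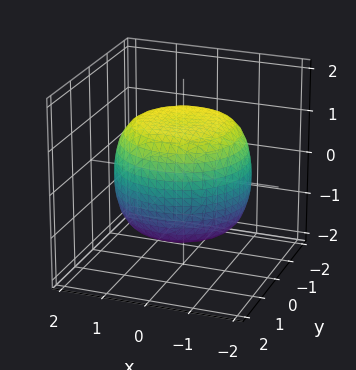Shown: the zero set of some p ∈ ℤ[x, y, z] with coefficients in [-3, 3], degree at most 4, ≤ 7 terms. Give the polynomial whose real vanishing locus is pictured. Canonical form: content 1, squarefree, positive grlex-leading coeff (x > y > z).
x^4 + 2*x^2*y^2 + y^4 - x^2 - y^2 + 2*z^2 - 3

(a) Degree: the shape is more complex than any degree-3 surface, so deg p = 4.
(b) Symmetries: the z-axis is an axis of rotation, so x and y enter only as x² + y².
(c) Reading off the gridlines: a circular section at z = 1 has radius between 1 and 2.
(d) Fitting integer coefficients to these (and the overall shape) gives p.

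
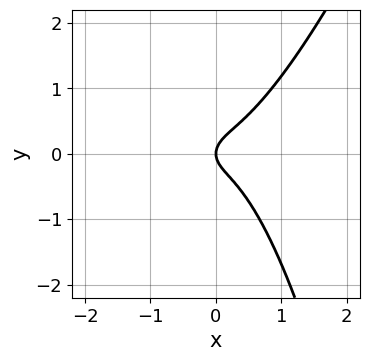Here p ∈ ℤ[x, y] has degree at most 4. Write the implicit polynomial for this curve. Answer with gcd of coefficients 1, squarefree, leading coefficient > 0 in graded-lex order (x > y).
3*x^3 - x^2*y - 2*y^2 + x

(a) The degree is 3 — a generic line meets the curve in up to 3 points.
(b) From the axis intercepts and sections: it crosses the y-axis at the gridline y = 0; one x-axis crossing is at x = 0.
(c) The integer polynomial consistent with all of this is the stated p.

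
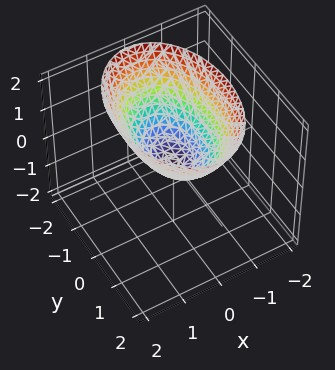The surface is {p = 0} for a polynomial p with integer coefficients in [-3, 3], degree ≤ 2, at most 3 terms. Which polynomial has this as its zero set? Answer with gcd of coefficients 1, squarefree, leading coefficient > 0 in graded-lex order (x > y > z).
deg p = 2. A paraboloid; a quadric.
Symmetries: mirror symmetry x ↦ −x ⇒ only even powers of x; mirror symmetry y ↦ −y ⇒ only even powers of y.
From the visible intercepts: one x-axis crossing is at x = 0; it meets the z-axis at z = 0 (among the integer gridlines); it crosses the y-axis at the gridline y = 0.
Putting this together gives p.

2*x^2 + y^2 - 2*z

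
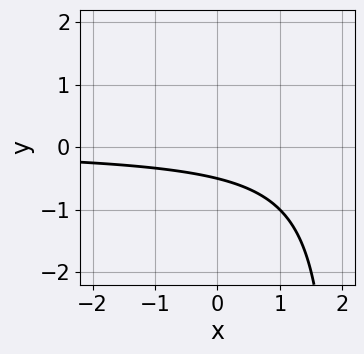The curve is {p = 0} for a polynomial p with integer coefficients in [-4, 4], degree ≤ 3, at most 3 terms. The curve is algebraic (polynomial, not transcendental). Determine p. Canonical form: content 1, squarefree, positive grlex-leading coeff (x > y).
x*y - 2*y - 1

First, deg p = 2.
Then, observable constraints: it misses every integer gridline on the x-axis.
Finally, the integer polynomial consistent with all of this is the stated p.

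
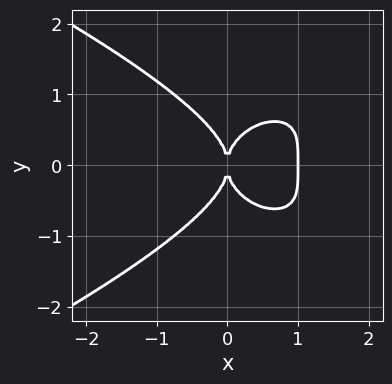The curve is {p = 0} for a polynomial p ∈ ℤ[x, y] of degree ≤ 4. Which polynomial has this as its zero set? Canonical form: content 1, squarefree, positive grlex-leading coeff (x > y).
First, degree: the shape is more complex than any degree-3 curve, so deg p = 4.
Next, symmetries: mirror symmetry y ↦ −y ⇒ only even powers of y.
Next, from the visible intercepts: the x-axis gridline crossings are at x ∈ {0, 1}; one y-axis crossing is at y = 0.
Finally, the integer polynomial consistent with all of this is the stated p.

y^4 + x^3 - x^2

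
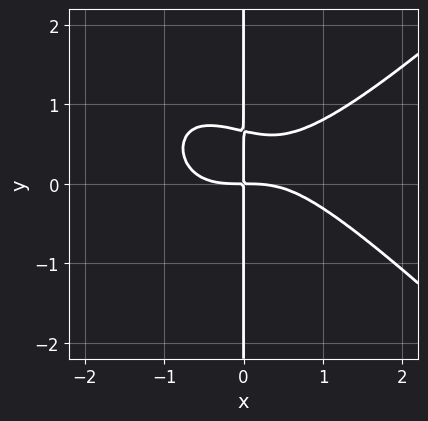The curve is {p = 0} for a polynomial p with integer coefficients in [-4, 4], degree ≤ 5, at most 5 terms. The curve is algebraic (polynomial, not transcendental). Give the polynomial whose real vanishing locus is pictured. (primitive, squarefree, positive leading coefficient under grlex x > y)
The degree is 4 — a generic line meets the curve in up to 4 points.
Checking where it meets the axes: every point of the y-axis in the box is on the curve.
Fitting integer coefficients to these (and the overall shape) gives p.

x^4 - x^2*y^2 - 3*x*y^2 + 2*x*y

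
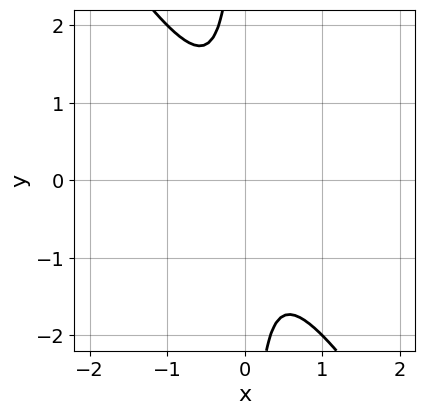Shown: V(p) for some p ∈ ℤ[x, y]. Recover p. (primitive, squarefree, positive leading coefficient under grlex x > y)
3*x^2 + 2*x*y + 1

Degree: the shape is more complex than any degree-1 curve, so deg p = 2.
From the visible intercepts: the curve avoids every integer x-axis point in the box; the curve avoids every integer y-axis point in the box.
Matching integer coefficients to the picture gives p.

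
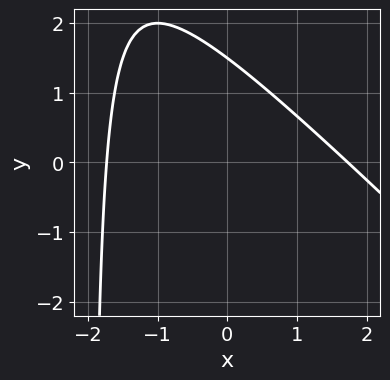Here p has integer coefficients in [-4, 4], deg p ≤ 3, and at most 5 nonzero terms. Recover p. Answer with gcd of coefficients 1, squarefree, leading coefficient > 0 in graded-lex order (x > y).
(a) Degree: the shape is more complex than any degree-1 curve, so deg p = 2.
(b) Matching integer coefficients to the picture gives p.

x^2 + x*y + 2*y - 3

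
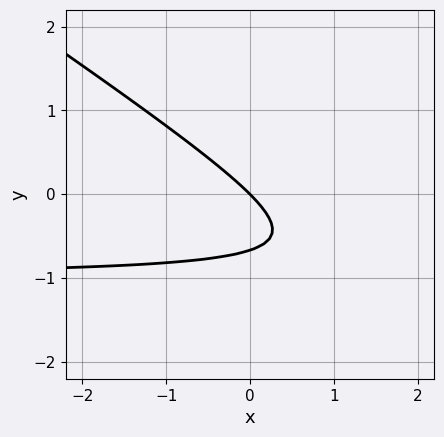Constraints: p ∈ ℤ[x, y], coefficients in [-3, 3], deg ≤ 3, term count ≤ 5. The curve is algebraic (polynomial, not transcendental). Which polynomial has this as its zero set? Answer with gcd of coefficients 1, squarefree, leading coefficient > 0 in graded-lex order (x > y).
2*x*y + 3*y^2 + 2*x + 2*y

1. Degree: a generic line meets the curve in up to 2 points, so deg p = 2.
2. Reading off the gridlines: it meets the y-axis at y = 0 (among the integer gridlines); it meets the x-axis at x = 0 (among the integer gridlines).
3. Putting this together gives p.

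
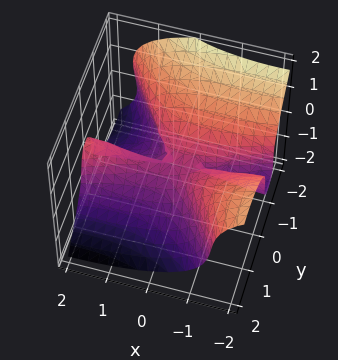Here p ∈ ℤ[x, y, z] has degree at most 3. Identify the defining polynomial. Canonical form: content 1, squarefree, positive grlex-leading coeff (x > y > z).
Degree: the shape is more complex than any degree-2 surface, so deg p = 3.
Against the integer gridlines: the visible x-axis segment lies entirely on the surface; one y-axis crossing is at y = 0; it crosses the z-axis at the gridline z = 0.
Putting this together gives p.

x^2*y - 2*x*y^2 - 2*y^3 - 3*z^3 - y*z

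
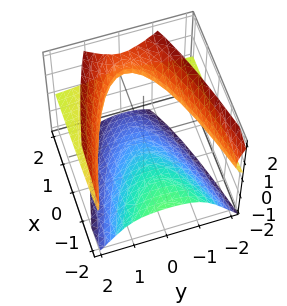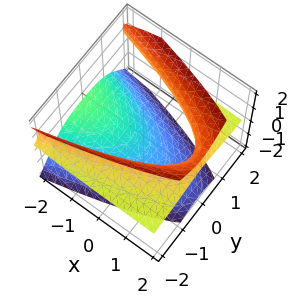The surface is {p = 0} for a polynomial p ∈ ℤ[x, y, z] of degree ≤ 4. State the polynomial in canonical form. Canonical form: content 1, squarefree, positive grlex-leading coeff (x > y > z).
1. The picture has 2 separate pieces. They look like related sheets of one shape, so recover p as a whole.
2. The degree is 3 — a generic line meets the surface in up to 3 points.
3. Against the integer gridlines: it misses every integer gridline on the x-axis; it misses every integer gridline on the y-axis.
4. Together with the visible shape, these determine p as stated.

3*y^2*z - 2*z^3 + 3*x*z - 3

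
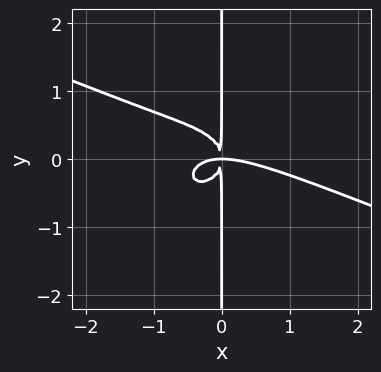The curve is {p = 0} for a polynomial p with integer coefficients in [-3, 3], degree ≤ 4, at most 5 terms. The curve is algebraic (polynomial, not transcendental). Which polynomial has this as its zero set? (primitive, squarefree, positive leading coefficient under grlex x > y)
1. deg p = 4.
2. From the axis intercepts and sections: every point of the y-axis in the box is on the curve.
3. Fitting integer coefficients to these (and the overall shape) gives p.

x^4 + 2*x^3*y + 3*x*y^3 + 2*x^2*y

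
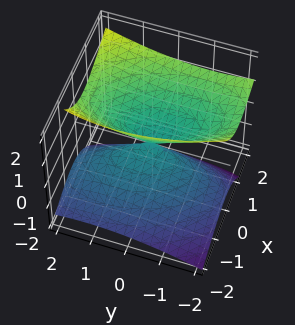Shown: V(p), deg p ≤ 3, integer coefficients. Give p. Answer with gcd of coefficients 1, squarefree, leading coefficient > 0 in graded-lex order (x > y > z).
3*x^2 + x*y - 3*x*z + y^2 - 3*z^2

(a) Degree: the shape is more complex than any degree-1 surface, so deg p = 2.
(b) From the visible intercepts: one x-axis crossing is at x = 0; one y-axis crossing is at y = 0.
(c) Solving for integer coefficients yields p as stated.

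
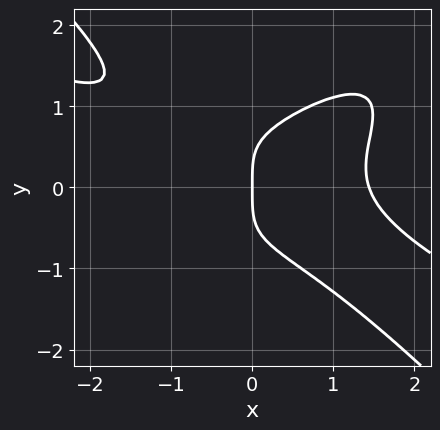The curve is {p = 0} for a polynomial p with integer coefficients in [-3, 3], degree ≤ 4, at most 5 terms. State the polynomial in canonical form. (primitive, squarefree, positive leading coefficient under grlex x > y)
x^4 + x^3*y - 3*x^2*y^2 + 3*y^4 - 3*x

Degree: a generic line meets the curve in up to 4 points, so deg p = 4.
Against the integer gridlines: it crosses the x-axis at the gridline x = 0; it crosses the y-axis at the gridline y = 0.
The integer polynomial consistent with all of this is the stated p.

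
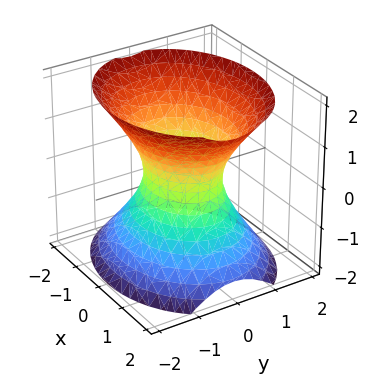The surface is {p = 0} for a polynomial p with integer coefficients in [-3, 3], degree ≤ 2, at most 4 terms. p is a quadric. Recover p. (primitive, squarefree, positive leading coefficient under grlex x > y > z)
(a) The degree is 2 — an hourglass — one-sheet hyperboloid; a quadric.
(b) Symmetries: mirror symmetry y ↦ −y ⇒ only even powers of y; it's symmetric under z → −z, forcing even powers of z; the x ↦ −x reflection is a symmetry, so x appears only in even powers.
(c) From the axis intercepts and sections: no z-intercept at any integer in the box; the x-axis gridline crossings are at x ∈ {-1, 1}.
(d) Matching integer coefficients to the picture gives p.

2*x^2 + 3*y^2 - 2*z^2 - 2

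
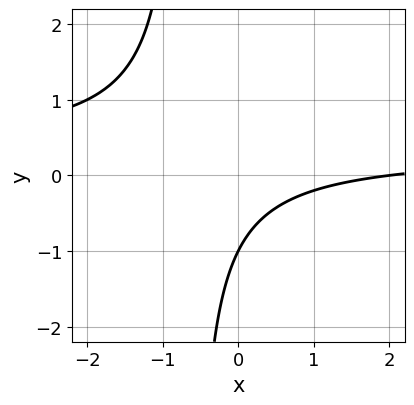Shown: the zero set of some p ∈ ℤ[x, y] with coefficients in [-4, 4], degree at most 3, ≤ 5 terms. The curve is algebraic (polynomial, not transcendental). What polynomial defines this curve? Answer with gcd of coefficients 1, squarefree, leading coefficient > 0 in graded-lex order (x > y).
1. The degree is 2 — a generic line meets the curve in up to 2 points.
2. From the visible intercepts: it meets the y-axis at y = -1 (among the integer gridlines); it meets the x-axis at x = 2 (among the integer gridlines).
3. Matching integer coefficients to the picture gives p.

3*x*y - x + 2*y + 2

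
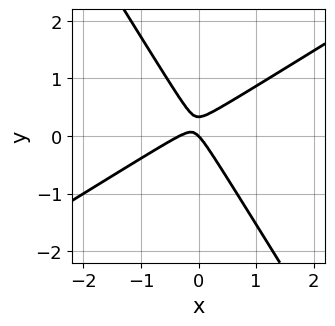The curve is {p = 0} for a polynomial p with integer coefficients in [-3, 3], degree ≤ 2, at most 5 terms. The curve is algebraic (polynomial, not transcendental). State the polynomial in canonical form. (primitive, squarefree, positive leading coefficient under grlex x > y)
First, deg p = 2.
Then, from the visible intercepts: it meets the x-axis at x = 0 (among the integer gridlines); it meets the y-axis at y = 0 (among the integer gridlines).
Finally, the integer polynomial consistent with all of this is the stated p.

3*x^2 - 3*x*y - 3*y^2 + x + y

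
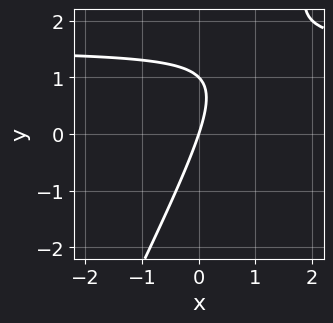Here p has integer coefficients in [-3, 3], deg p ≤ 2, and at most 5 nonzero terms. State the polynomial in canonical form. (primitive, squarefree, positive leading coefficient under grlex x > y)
First, the degree is 2 — a generic line meets the curve in up to 2 points.
Next, checking where it meets the axes: one x-axis crossing is at x = 0; among the integer gridlines, it crosses the y-axis at y ∈ {0, 1}.
Finally, together with the visible shape, these determine p as stated.

2*x*y - y^2 - 3*x + y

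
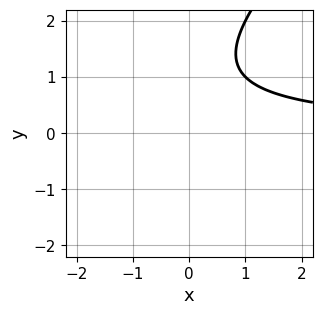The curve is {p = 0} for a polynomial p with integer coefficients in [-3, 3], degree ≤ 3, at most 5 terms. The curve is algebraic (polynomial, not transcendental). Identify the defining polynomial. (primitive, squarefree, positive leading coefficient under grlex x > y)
First, degree: a generic line meets the curve in up to 2 points, so deg p = 2.
Then, from the axis intercepts and sections: the curve avoids every integer x-axis point in the box; no y-intercept at any integer in the box.
Finally, putting this together gives p.

x*y - y^2 + 2*y - 2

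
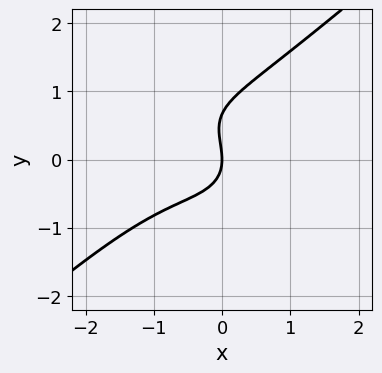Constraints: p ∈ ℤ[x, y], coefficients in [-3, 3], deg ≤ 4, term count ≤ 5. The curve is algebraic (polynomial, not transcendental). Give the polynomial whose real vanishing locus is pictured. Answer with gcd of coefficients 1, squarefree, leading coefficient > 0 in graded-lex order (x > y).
2*x^3 - 3*y^3 + 2*x^2 + 2*y^2 + 3*x

(a) The degree is 3 — a generic line meets the curve in up to 3 points.
(b) From the visible intercepts: it crosses the y-axis at the gridline y = 0; one x-axis crossing is at x = 0.
(c) Putting this together gives p.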